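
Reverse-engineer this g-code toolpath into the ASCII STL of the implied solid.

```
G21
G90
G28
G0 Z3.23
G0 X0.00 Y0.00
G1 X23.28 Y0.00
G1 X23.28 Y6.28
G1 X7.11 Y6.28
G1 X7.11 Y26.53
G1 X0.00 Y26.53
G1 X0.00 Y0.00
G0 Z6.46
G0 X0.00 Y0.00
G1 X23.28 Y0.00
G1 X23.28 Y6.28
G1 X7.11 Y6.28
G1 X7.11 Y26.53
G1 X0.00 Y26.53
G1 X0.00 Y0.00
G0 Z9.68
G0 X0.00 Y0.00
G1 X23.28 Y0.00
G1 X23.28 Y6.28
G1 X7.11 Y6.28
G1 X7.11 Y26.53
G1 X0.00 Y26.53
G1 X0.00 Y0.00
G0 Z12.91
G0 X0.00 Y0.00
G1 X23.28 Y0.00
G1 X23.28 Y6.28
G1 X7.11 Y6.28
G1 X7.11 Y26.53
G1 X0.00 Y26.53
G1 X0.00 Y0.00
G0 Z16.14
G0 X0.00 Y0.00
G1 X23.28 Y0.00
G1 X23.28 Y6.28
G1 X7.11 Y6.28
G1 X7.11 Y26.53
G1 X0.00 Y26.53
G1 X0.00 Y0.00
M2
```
solid part
  facet normal 0.0000 0.0000 -1.0000
    outer loop
      vertex 23.28 6.28 0.00
      vertex 23.28 0.00 0.00
      vertex 0.00 0.00 0.00
    endloop
  endfacet
  facet normal 0.0000 0.0000 -1.0000
    outer loop
      vertex 7.11 6.28 0.00
      vertex 23.28 6.28 0.00
      vertex 0.00 0.00 0.00
    endloop
  endfacet
  facet normal 0.0000 0.0000 -1.0000
    outer loop
      vertex 7.11 26.53 0.00
      vertex 7.11 6.28 0.00
      vertex 0.00 0.00 0.00
    endloop
  endfacet
  facet normal 0.0000 0.0000 -1.0000
    outer loop
      vertex 0.00 26.53 0.00
      vertex 7.11 26.53 0.00
      vertex 0.00 0.00 0.00
    endloop
  endfacet
  facet normal 0.0000 0.0000 1.0000
    outer loop
      vertex 0.00 0.00 16.14
      vertex 23.28 0.00 16.14
      vertex 23.28 6.28 16.14
    endloop
  endfacet
  facet normal 0.0000 0.0000 1.0000
    outer loop
      vertex 0.00 0.00 16.14
      vertex 23.28 6.28 16.14
      vertex 7.11 6.28 16.14
    endloop
  endfacet
  facet normal 0.0000 0.0000 1.0000
    outer loop
      vertex 0.00 0.00 16.14
      vertex 7.11 6.28 16.14
      vertex 7.11 26.53 16.14
    endloop
  endfacet
  facet normal 0.0000 0.0000 1.0000
    outer loop
      vertex 0.00 0.00 16.14
      vertex 7.11 26.53 16.14
      vertex 0.00 26.53 16.14
    endloop
  endfacet
  facet normal 0.0000 -1.0000 0.0000
    outer loop
      vertex 0.00 0.00 0.00
      vertex 23.28 0.00 0.00
      vertex 23.28 0.00 16.14
    endloop
  endfacet
  facet normal 0.0000 -1.0000 0.0000
    outer loop
      vertex 0.00 0.00 0.00
      vertex 23.28 0.00 16.14
      vertex 0.00 0.00 16.14
    endloop
  endfacet
  facet normal 1.0000 0.0000 0.0000
    outer loop
      vertex 23.28 0.00 0.00
      vertex 23.28 6.28 0.00
      vertex 23.28 6.28 16.14
    endloop
  endfacet
  facet normal 1.0000 0.0000 0.0000
    outer loop
      vertex 23.28 0.00 0.00
      vertex 23.28 6.28 16.14
      vertex 23.28 0.00 16.14
    endloop
  endfacet
  facet normal 0.0000 1.0000 0.0000
    outer loop
      vertex 23.28 6.28 0.00
      vertex 7.11 6.28 0.00
      vertex 7.11 6.28 16.14
    endloop
  endfacet
  facet normal 0.0000 1.0000 0.0000
    outer loop
      vertex 23.28 6.28 0.00
      vertex 7.11 6.28 16.14
      vertex 23.28 6.28 16.14
    endloop
  endfacet
  facet normal 1.0000 0.0000 0.0000
    outer loop
      vertex 7.11 6.28 0.00
      vertex 7.11 26.53 0.00
      vertex 7.11 26.53 16.14
    endloop
  endfacet
  facet normal 1.0000 0.0000 0.0000
    outer loop
      vertex 7.11 6.28 0.00
      vertex 7.11 26.53 16.14
      vertex 7.11 6.28 16.14
    endloop
  endfacet
  facet normal 0.0000 1.0000 0.0000
    outer loop
      vertex 7.11 26.53 0.00
      vertex 0.00 26.53 0.00
      vertex 0.00 26.53 16.14
    endloop
  endfacet
  facet normal 0.0000 1.0000 0.0000
    outer loop
      vertex 7.11 26.53 0.00
      vertex 0.00 26.53 16.14
      vertex 7.11 26.53 16.14
    endloop
  endfacet
  facet normal -1.0000 0.0000 0.0000
    outer loop
      vertex 0.00 26.53 0.00
      vertex 0.00 0.00 0.00
      vertex 0.00 0.00 16.14
    endloop
  endfacet
  facet normal -1.0000 0.0000 0.0000
    outer loop
      vertex 0.00 26.53 0.00
      vertex 0.00 0.00 16.14
      vertex 0.00 26.53 16.14
    endloop
  endfacet
endsolid part

The G0 Z moves step by Δz≈3.23 mm. Every layer's G1 loop is the same polygon, so the solid is a straight extrusion of it from z=0 to z≈16.1. Closing with flat bottom and top caps and triangulating gives 20 facets — an L-shaped prism: outer 23.3 × 26.5 mm, arm thicknesses ≈ 6.28 mm (horizontal) and 7.11 mm (vertical), extruded 16.1 mm in z.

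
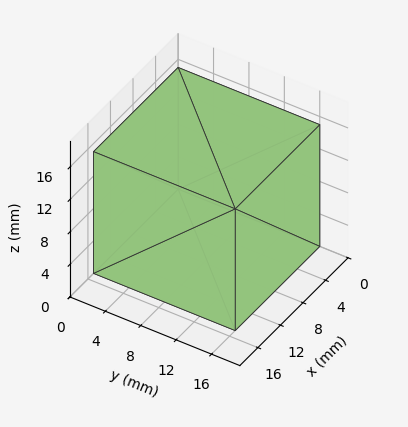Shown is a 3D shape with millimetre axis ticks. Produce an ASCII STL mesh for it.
Reading the render: the shape is a rectangular box, roughly 15 × 16 mm footprint and 15 mm tall (dimensions read to the nearest mm from the axis ticks). For the STL, each face is triangulated and given an outward normal.

solid part
  facet normal 0.0000 0.0000 -1.0000
    outer loop
      vertex 15.0 16.0 0.0
      vertex 15.0 0.0 0.0
      vertex 0.0 0.0 0.0
    endloop
  endfacet
  facet normal 0.0000 0.0000 -1.0000
    outer loop
      vertex 0.0 16.0 0.0
      vertex 15.0 16.0 0.0
      vertex 0.0 0.0 0.0
    endloop
  endfacet
  facet normal 0.0000 0.0000 1.0000
    outer loop
      vertex 0.0 0.0 15.0
      vertex 15.0 0.0 15.0
      vertex 15.0 16.0 15.0
    endloop
  endfacet
  facet normal 0.0000 0.0000 1.0000
    outer loop
      vertex 0.0 0.0 15.0
      vertex 15.0 16.0 15.0
      vertex 0.0 16.0 15.0
    endloop
  endfacet
  facet normal 0.0000 -1.0000 0.0000
    outer loop
      vertex 0.0 0.0 0.0
      vertex 15.0 0.0 0.0
      vertex 15.0 0.0 15.0
    endloop
  endfacet
  facet normal 0.0000 -1.0000 0.0000
    outer loop
      vertex 0.0 0.0 0.0
      vertex 15.0 0.0 15.0
      vertex 0.0 0.0 15.0
    endloop
  endfacet
  facet normal 0.0000 1.0000 0.0000
    outer loop
      vertex 15.0 16.0 15.0
      vertex 15.0 16.0 0.0
      vertex 0.0 16.0 0.0
    endloop
  endfacet
  facet normal 0.0000 1.0000 0.0000
    outer loop
      vertex 0.0 16.0 15.0
      vertex 15.0 16.0 15.0
      vertex 0.0 16.0 0.0
    endloop
  endfacet
  facet normal -1.0000 0.0000 0.0000
    outer loop
      vertex 0.0 16.0 15.0
      vertex 0.0 16.0 0.0
      vertex 0.0 0.0 0.0
    endloop
  endfacet
  facet normal -1.0000 0.0000 0.0000
    outer loop
      vertex 0.0 0.0 15.0
      vertex 0.0 16.0 15.0
      vertex 0.0 0.0 0.0
    endloop
  endfacet
  facet normal 1.0000 0.0000 0.0000
    outer loop
      vertex 15.0 0.0 0.0
      vertex 15.0 16.0 0.0
      vertex 15.0 16.0 15.0
    endloop
  endfacet
  facet normal 1.0000 0.0000 0.0000
    outer loop
      vertex 15.0 0.0 0.0
      vertex 15.0 16.0 15.0
      vertex 15.0 0.0 15.0
    endloop
  endfacet
endsolid part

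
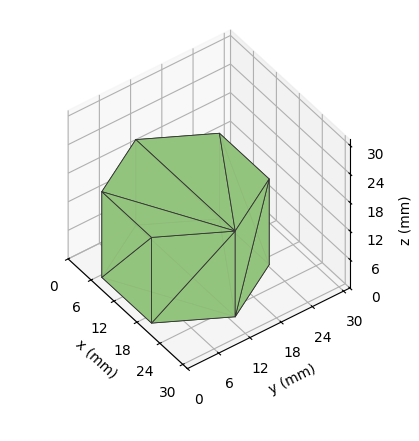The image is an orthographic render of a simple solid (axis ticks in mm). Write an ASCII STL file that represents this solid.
Reading the render: the shape is a regular 6-sided prism (a cylinder approximated with 6 flat sides), circumscribed radius ≈ 13 mm, height ≈ 18 mm (dimensions read to the nearest mm from the axis ticks). For the STL, each face is triangulated and given an outward normal.

solid part
  facet normal 0.0000 0.0000 -1.0000
    outer loop
      vertex 6.5 24.3 0.0
      vertex 19.5 24.3 0.0
      vertex 26.0 13.0 0.0
    endloop
  endfacet
  facet normal 0.0000 0.0000 -1.0000
    outer loop
      vertex 0.0 13.0 0.0
      vertex 6.5 24.3 0.0
      vertex 26.0 13.0 0.0
    endloop
  endfacet
  facet normal 0.0000 0.0000 -1.0000
    outer loop
      vertex 6.5 1.7 0.0
      vertex 0.0 13.0 0.0
      vertex 26.0 13.0 0.0
    endloop
  endfacet
  facet normal 0.0000 0.0000 -1.0000
    outer loop
      vertex 19.5 1.7 0.0
      vertex 6.5 1.7 0.0
      vertex 26.0 13.0 0.0
    endloop
  endfacet
  facet normal 0.0000 0.0000 1.0000
    outer loop
      vertex 26.0 13.0 18.0
      vertex 19.5 24.3 18.0
      vertex 6.5 24.3 18.0
    endloop
  endfacet
  facet normal 0.0000 0.0000 1.0000
    outer loop
      vertex 26.0 13.0 18.0
      vertex 6.5 24.3 18.0
      vertex 0.0 13.0 18.0
    endloop
  endfacet
  facet normal 0.0000 0.0000 1.0000
    outer loop
      vertex 26.0 13.0 18.0
      vertex 0.0 13.0 18.0
      vertex 6.5 1.7 18.0
    endloop
  endfacet
  facet normal 0.0000 0.0000 1.0000
    outer loop
      vertex 26.0 13.0 18.0
      vertex 6.5 1.7 18.0
      vertex 19.5 1.7 18.0
    endloop
  endfacet
  facet normal 0.8668 0.4986 0.0000
    outer loop
      vertex 26.0 13.0 0.0
      vertex 19.5 24.3 0.0
      vertex 19.5 24.3 18.0
    endloop
  endfacet
  facet normal 0.8668 0.4986 0.0000
    outer loop
      vertex 26.0 13.0 0.0
      vertex 19.5 24.3 18.0
      vertex 26.0 13.0 18.0
    endloop
  endfacet
  facet normal 0.0000 1.0000 0.0000
    outer loop
      vertex 19.5 24.3 0.0
      vertex 6.5 24.3 0.0
      vertex 6.5 24.3 18.0
    endloop
  endfacet
  facet normal 0.0000 1.0000 0.0000
    outer loop
      vertex 19.5 24.3 0.0
      vertex 6.5 24.3 18.0
      vertex 19.5 24.3 18.0
    endloop
  endfacet
  facet normal -0.8668 0.4986 0.0000
    outer loop
      vertex 6.5 24.3 0.0
      vertex 0.0 13.0 0.0
      vertex 0.0 13.0 18.0
    endloop
  endfacet
  facet normal -0.8668 0.4986 0.0000
    outer loop
      vertex 6.5 24.3 0.0
      vertex 0.0 13.0 18.0
      vertex 6.5 24.3 18.0
    endloop
  endfacet
  facet normal -0.8668 -0.4986 0.0000
    outer loop
      vertex 0.0 13.0 0.0
      vertex 6.5 1.7 0.0
      vertex 6.5 1.7 18.0
    endloop
  endfacet
  facet normal -0.8668 -0.4986 0.0000
    outer loop
      vertex 0.0 13.0 0.0
      vertex 6.5 1.7 18.0
      vertex 0.0 13.0 18.0
    endloop
  endfacet
  facet normal 0.0000 -1.0000 0.0000
    outer loop
      vertex 6.5 1.7 0.0
      vertex 19.5 1.7 0.0
      vertex 19.5 1.7 18.0
    endloop
  endfacet
  facet normal 0.0000 -1.0000 0.0000
    outer loop
      vertex 6.5 1.7 0.0
      vertex 19.5 1.7 18.0
      vertex 6.5 1.7 18.0
    endloop
  endfacet
  facet normal 0.8668 -0.4986 0.0000
    outer loop
      vertex 19.5 1.7 0.0
      vertex 26.0 13.0 0.0
      vertex 26.0 13.0 18.0
    endloop
  endfacet
  facet normal 0.8668 -0.4986 0.0000
    outer loop
      vertex 19.5 1.7 0.0
      vertex 26.0 13.0 18.0
      vertex 19.5 1.7 18.0
    endloop
  endfacet
endsolid part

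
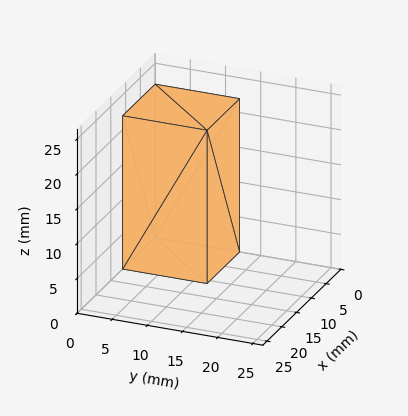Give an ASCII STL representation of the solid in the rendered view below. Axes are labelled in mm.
Reading the render: the shape is a rectangular box, roughly 11 × 12 mm footprint and 22 mm tall (dimensions read to the nearest mm from the axis ticks). For the STL, each face is triangulated and given an outward normal.

solid part
  facet normal 0.0000 0.0000 -1.0000
    outer loop
      vertex 11.00 12.00 0.00
      vertex 11.00 0.00 0.00
      vertex 0.00 0.00 0.00
    endloop
  endfacet
  facet normal 0.0000 0.0000 -1.0000
    outer loop
      vertex 0.00 12.00 0.00
      vertex 11.00 12.00 0.00
      vertex 0.00 0.00 0.00
    endloop
  endfacet
  facet normal 0.0000 0.0000 1.0000
    outer loop
      vertex 0.00 0.00 22.00
      vertex 11.00 0.00 22.00
      vertex 11.00 12.00 22.00
    endloop
  endfacet
  facet normal 0.0000 0.0000 1.0000
    outer loop
      vertex 0.00 0.00 22.00
      vertex 11.00 12.00 22.00
      vertex 0.00 12.00 22.00
    endloop
  endfacet
  facet normal 0.0000 -1.0000 0.0000
    outer loop
      vertex 0.00 0.00 0.00
      vertex 11.00 0.00 0.00
      vertex 11.00 0.00 22.00
    endloop
  endfacet
  facet normal 0.0000 -1.0000 0.0000
    outer loop
      vertex 0.00 0.00 0.00
      vertex 11.00 0.00 22.00
      vertex 0.00 0.00 22.00
    endloop
  endfacet
  facet normal 0.0000 1.0000 0.0000
    outer loop
      vertex 11.00 12.00 22.00
      vertex 11.00 12.00 0.00
      vertex 0.00 12.00 0.00
    endloop
  endfacet
  facet normal 0.0000 1.0000 0.0000
    outer loop
      vertex 0.00 12.00 22.00
      vertex 11.00 12.00 22.00
      vertex 0.00 12.00 0.00
    endloop
  endfacet
  facet normal -1.0000 0.0000 0.0000
    outer loop
      vertex 0.00 12.00 22.00
      vertex 0.00 12.00 0.00
      vertex 0.00 0.00 0.00
    endloop
  endfacet
  facet normal -1.0000 0.0000 0.0000
    outer loop
      vertex 0.00 0.00 22.00
      vertex 0.00 12.00 22.00
      vertex 0.00 0.00 0.00
    endloop
  endfacet
  facet normal 1.0000 0.0000 0.0000
    outer loop
      vertex 11.00 0.00 0.00
      vertex 11.00 12.00 0.00
      vertex 11.00 12.00 22.00
    endloop
  endfacet
  facet normal 1.0000 0.0000 0.0000
    outer loop
      vertex 11.00 0.00 0.00
      vertex 11.00 12.00 22.00
      vertex 11.00 0.00 22.00
    endloop
  endfacet
endsolid part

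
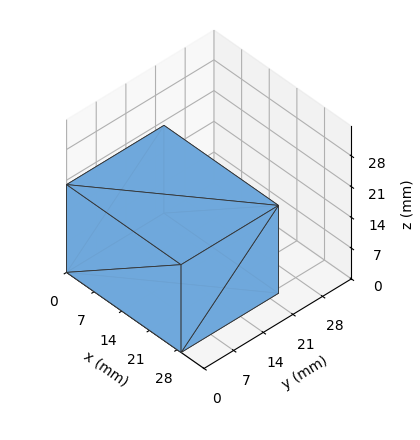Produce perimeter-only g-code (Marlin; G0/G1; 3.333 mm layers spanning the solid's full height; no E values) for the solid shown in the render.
Reading the render: the shape is a rectangular box, roughly 29 × 23 mm footprint and 20 mm tall (dimensions read to the nearest mm from the axis ticks). For the g-code, the solid's height is divided into equal slices at the stated Δz and each level perimeter traced with G1 moves after a G0 lift.

; perimeter-only toolpath
G21 ; units = mm
G90 ; absolute positioning
G28 ; home
; layer 1
G0 Z3.333
G0 X0.000 Y0.000
G1 X29.000 Y0.000
G1 X29.000 Y23.000
G1 X0.000 Y23.000
G1 X0.000 Y0.000
; layer 2
G0 Z6.667
G0 X0.000 Y0.000
G1 X29.000 Y0.000
G1 X29.000 Y23.000
G1 X0.000 Y23.000
G1 X0.000 Y0.000
; layer 3
G0 Z10.000
G0 X0.000 Y0.000
G1 X29.000 Y0.000
G1 X29.000 Y23.000
G1 X0.000 Y23.000
G1 X0.000 Y0.000
; layer 4
G0 Z13.333
G0 X0.000 Y0.000
G1 X29.000 Y0.000
G1 X29.000 Y23.000
G1 X0.000 Y23.000
G1 X0.000 Y0.000
; layer 5
G0 Z16.667
G0 X0.000 Y0.000
G1 X29.000 Y0.000
G1 X29.000 Y23.000
G1 X0.000 Y23.000
G1 X0.000 Y0.000
; layer 6
G0 Z20.000
G0 X0.000 Y0.000
G1 X29.000 Y0.000
G1 X29.000 Y23.000
G1 X0.000 Y23.000
G1 X0.000 Y0.000
M2 ; end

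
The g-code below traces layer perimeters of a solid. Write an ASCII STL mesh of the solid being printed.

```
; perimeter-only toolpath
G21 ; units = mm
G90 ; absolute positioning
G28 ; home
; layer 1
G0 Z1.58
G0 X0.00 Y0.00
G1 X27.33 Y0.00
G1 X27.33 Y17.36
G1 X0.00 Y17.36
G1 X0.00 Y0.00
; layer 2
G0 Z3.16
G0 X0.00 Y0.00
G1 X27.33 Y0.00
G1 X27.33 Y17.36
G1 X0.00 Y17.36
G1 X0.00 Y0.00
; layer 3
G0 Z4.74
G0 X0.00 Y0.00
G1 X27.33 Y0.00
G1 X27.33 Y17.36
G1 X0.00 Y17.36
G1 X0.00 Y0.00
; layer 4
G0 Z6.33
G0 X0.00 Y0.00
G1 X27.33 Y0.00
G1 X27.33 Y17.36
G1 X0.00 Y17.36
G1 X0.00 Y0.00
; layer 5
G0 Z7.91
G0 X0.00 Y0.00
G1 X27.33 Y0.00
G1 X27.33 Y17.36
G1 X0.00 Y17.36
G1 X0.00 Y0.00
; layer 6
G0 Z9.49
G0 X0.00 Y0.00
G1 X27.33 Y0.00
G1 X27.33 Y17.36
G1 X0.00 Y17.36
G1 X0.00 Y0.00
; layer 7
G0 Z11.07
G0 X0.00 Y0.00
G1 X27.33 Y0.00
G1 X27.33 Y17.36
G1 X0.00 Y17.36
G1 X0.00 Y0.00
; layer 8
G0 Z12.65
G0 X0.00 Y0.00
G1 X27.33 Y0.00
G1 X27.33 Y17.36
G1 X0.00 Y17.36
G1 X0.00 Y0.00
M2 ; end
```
solid part
  facet normal 0.0000 0.0000 -1.0000
    outer loop
      vertex 27.33 17.36 0.00
      vertex 27.33 0.00 0.00
      vertex 0.00 0.00 0.00
    endloop
  endfacet
  facet normal 0.0000 0.0000 -1.0000
    outer loop
      vertex 0.00 17.36 0.00
      vertex 27.33 17.36 0.00
      vertex 0.00 0.00 0.00
    endloop
  endfacet
  facet normal 0.0000 0.0000 1.0000
    outer loop
      vertex 0.00 0.00 12.65
      vertex 27.33 0.00 12.65
      vertex 27.33 17.36 12.65
    endloop
  endfacet
  facet normal 0.0000 0.0000 1.0000
    outer loop
      vertex 0.00 0.00 12.65
      vertex 27.33 17.36 12.65
      vertex 0.00 17.36 12.65
    endloop
  endfacet
  facet normal 0.0000 -1.0000 0.0000
    outer loop
      vertex 0.00 0.00 0.00
      vertex 27.33 0.00 0.00
      vertex 27.33 0.00 12.65
    endloop
  endfacet
  facet normal 0.0000 -1.0000 0.0000
    outer loop
      vertex 0.00 0.00 0.00
      vertex 27.33 0.00 12.65
      vertex 0.00 0.00 12.65
    endloop
  endfacet
  facet normal 0.0000 1.0000 0.0000
    outer loop
      vertex 27.33 17.36 12.65
      vertex 27.33 17.36 0.00
      vertex 0.00 17.36 0.00
    endloop
  endfacet
  facet normal 0.0000 1.0000 0.0000
    outer loop
      vertex 0.00 17.36 12.65
      vertex 27.33 17.36 12.65
      vertex 0.00 17.36 0.00
    endloop
  endfacet
  facet normal -1.0000 0.0000 0.0000
    outer loop
      vertex 0.00 17.36 12.65
      vertex 0.00 17.36 0.00
      vertex 0.00 0.00 0.00
    endloop
  endfacet
  facet normal -1.0000 0.0000 0.0000
    outer loop
      vertex 0.00 0.00 12.65
      vertex 0.00 17.36 12.65
      vertex 0.00 0.00 0.00
    endloop
  endfacet
  facet normal 1.0000 0.0000 0.0000
    outer loop
      vertex 27.33 0.00 0.00
      vertex 27.33 17.36 0.00
      vertex 27.33 17.36 12.65
    endloop
  endfacet
  facet normal 1.0000 0.0000 0.0000
    outer loop
      vertex 27.33 0.00 0.00
      vertex 27.33 17.36 12.65
      vertex 27.33 0.00 12.65
    endloop
  endfacet
endsolid part

The G0 Z moves step by Δz≈1.58 mm. Every layer's G1 loop is the same polygon, so the solid is a straight extrusion of it from z=0 to z≈12.7. Closing with flat bottom and top caps and triangulating gives 12 facets — a rectangular box, roughly 27.3 × 17.4 mm footprint and 12.7 mm tall.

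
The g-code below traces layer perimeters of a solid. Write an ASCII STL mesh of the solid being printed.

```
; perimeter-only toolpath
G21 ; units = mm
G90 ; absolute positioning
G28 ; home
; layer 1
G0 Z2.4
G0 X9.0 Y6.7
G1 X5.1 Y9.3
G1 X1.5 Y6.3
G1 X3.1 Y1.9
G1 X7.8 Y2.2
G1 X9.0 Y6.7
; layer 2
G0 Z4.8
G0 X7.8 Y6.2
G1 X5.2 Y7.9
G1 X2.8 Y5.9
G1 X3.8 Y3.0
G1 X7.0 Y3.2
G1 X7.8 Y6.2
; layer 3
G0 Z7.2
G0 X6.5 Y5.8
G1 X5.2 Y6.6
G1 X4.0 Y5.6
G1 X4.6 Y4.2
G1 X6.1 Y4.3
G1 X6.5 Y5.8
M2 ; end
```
solid part
  facet normal 0.0000 0.0000 -1.0000
    outer loop
      vertex 0.2 6.6 0.0
      vertex 5.0 10.6 0.0
      vertex 10.2 7.2 0.0
    endloop
  endfacet
  facet normal 0.0000 0.0000 -1.0000
    outer loop
      vertex 2.4 0.8 0.0
      vertex 0.2 6.6 0.0
      vertex 10.2 7.2 0.0
    endloop
  endfacet
  facet normal 0.0000 0.0000 -1.0000
    outer loop
      vertex 8.7 1.2 0.0
      vertex 2.4 0.8 0.0
      vertex 10.2 7.2 0.0
    endloop
  endfacet
  facet normal 0.5000 0.7647 0.4065
    outer loop
      vertex 10.2 7.2 0.0
      vertex 5.0 10.6 0.0
      vertex 5.3 5.3 9.6
    endloop
  endfacet
  facet normal -0.5851 0.7021 0.4059
    outer loop
      vertex 5.0 10.6 0.0
      vertex 0.2 6.6 0.0
      vertex 5.3 5.3 9.6
    endloop
  endfacet
  facet normal -0.8531 -0.3236 0.4094
    outer loop
      vertex 0.2 6.6 0.0
      vertex 2.4 0.8 0.0
      vertex 5.3 5.3 9.6
    endloop
  endfacet
  facet normal 0.0578 -0.9105 0.4094
    outer loop
      vertex 2.4 0.8 0.0
      vertex 8.7 1.2 0.0
      vertex 5.3 5.3 9.6
    endloop
  endfacet
  facet normal 0.8856 -0.2214 0.4082
    outer loop
      vertex 8.7 1.2 0.0
      vertex 10.2 7.2 0.0
      vertex 5.3 5.3 9.6
    endloop
  endfacet
endsolid part

The G0 Z moves step by Δz≈2.4 mm. The G1 loops shrink linearly with z, so the solid tapers from its base footprint up to z≈9.6. Closing with a flat bottom cap and the tapered top and triangulating gives 8 facets — a regular 5-sided pyramid, base circumscribed radius ≈ 5.3 mm, apex at z ≈ 9.6 mm.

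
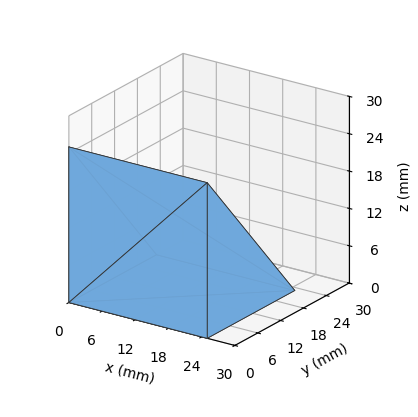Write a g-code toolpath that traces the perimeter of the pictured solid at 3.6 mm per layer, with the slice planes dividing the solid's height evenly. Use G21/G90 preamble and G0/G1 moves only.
Reading the render: the shape is a wedge (ramp): 25 × 23 mm base, rising to 25 mm along the y=0 edge and sloping linearly to z=0 at y=23 (dimensions read to the nearest mm from the axis ticks). For the g-code, the solid's height is divided into equal slices at the stated Δz and each level perimeter traced with G1 moves after a G0 lift.

; perimeter-only toolpath
G21 ; units = mm
G90 ; absolute positioning
G28 ; home
; layer 1
G0 Z3.6
G0 X0.0 Y0.0
G1 X25.0 Y0.0
G1 X25.0 Y19.7
G1 X0.0 Y19.7
G1 X0.0 Y0.0
; layer 2
G0 Z7.1
G0 X0.0 Y0.0
G1 X25.0 Y0.0
G1 X25.0 Y16.4
G1 X0.0 Y16.4
G1 X0.0 Y0.0
; layer 3
G0 Z10.7
G0 X0.0 Y0.0
G1 X25.0 Y0.0
G1 X25.0 Y13.1
G1 X0.0 Y13.1
G1 X0.0 Y0.0
; layer 4
G0 Z14.3
G0 X0.0 Y0.0
G1 X25.0 Y0.0
G1 X25.0 Y9.9
G1 X0.0 Y9.9
G1 X0.0 Y0.0
; layer 5
G0 Z17.9
G0 X0.0 Y0.0
G1 X25.0 Y0.0
G1 X25.0 Y6.6
G1 X0.0 Y6.6
G1 X0.0 Y0.0
; layer 6
G0 Z21.4
G0 X0.0 Y0.0
G1 X25.0 Y0.0
G1 X25.0 Y3.3
G1 X0.0 Y3.3
G1 X0.0 Y0.0
M2 ; end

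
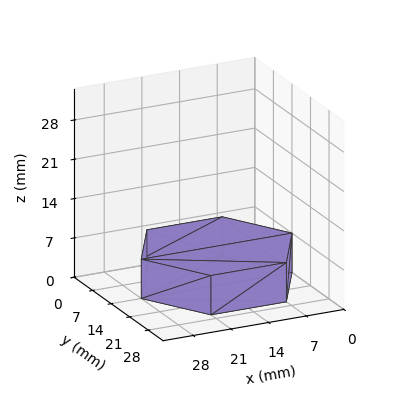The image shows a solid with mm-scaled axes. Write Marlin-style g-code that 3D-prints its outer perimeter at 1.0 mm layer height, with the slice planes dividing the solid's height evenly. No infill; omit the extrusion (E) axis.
Reading the render: the shape is a regular 6-sided prism (a cylinder approximated with 6 flat sides), circumscribed radius ≈ 14 mm, height ≈ 7 mm (dimensions read to the nearest mm from the axis ticks). For the g-code, the solid's height is divided into equal slices at the stated Δz and each level perimeter traced with G1 moves after a G0 lift.

; perimeter-only toolpath
G21 ; units = mm
G90 ; absolute positioning
G28 ; home
; layer 1
G0 Z1.0
G0 X28.0 Y14.0
G1 X21.0 Y26.1
G1 X7.0 Y26.1
G1 X0.0 Y14.0
G1 X7.0 Y1.9
G1 X21.0 Y1.9
G1 X28.0 Y14.0
; layer 2
G0 Z2.0
G0 X28.0 Y14.0
G1 X21.0 Y26.1
G1 X7.0 Y26.1
G1 X0.0 Y14.0
G1 X7.0 Y1.9
G1 X21.0 Y1.9
G1 X28.0 Y14.0
; layer 3
G0 Z3.0
G0 X28.0 Y14.0
G1 X21.0 Y26.1
G1 X7.0 Y26.1
G1 X0.0 Y14.0
G1 X7.0 Y1.9
G1 X21.0 Y1.9
G1 X28.0 Y14.0
; layer 4
G0 Z4.0
G0 X28.0 Y14.0
G1 X21.0 Y26.1
G1 X7.0 Y26.1
G1 X0.0 Y14.0
G1 X7.0 Y1.9
G1 X21.0 Y1.9
G1 X28.0 Y14.0
; layer 5
G0 Z5.0
G0 X28.0 Y14.0
G1 X21.0 Y26.1
G1 X7.0 Y26.1
G1 X0.0 Y14.0
G1 X7.0 Y1.9
G1 X21.0 Y1.9
G1 X28.0 Y14.0
; layer 6
G0 Z6.0
G0 X28.0 Y14.0
G1 X21.0 Y26.1
G1 X7.0 Y26.1
G1 X0.0 Y14.0
G1 X7.0 Y1.9
G1 X21.0 Y1.9
G1 X28.0 Y14.0
; layer 7
G0 Z7.0
G0 X28.0 Y14.0
G1 X21.0 Y26.1
G1 X7.0 Y26.1
G1 X0.0 Y14.0
G1 X7.0 Y1.9
G1 X21.0 Y1.9
G1 X28.0 Y14.0
M2 ; end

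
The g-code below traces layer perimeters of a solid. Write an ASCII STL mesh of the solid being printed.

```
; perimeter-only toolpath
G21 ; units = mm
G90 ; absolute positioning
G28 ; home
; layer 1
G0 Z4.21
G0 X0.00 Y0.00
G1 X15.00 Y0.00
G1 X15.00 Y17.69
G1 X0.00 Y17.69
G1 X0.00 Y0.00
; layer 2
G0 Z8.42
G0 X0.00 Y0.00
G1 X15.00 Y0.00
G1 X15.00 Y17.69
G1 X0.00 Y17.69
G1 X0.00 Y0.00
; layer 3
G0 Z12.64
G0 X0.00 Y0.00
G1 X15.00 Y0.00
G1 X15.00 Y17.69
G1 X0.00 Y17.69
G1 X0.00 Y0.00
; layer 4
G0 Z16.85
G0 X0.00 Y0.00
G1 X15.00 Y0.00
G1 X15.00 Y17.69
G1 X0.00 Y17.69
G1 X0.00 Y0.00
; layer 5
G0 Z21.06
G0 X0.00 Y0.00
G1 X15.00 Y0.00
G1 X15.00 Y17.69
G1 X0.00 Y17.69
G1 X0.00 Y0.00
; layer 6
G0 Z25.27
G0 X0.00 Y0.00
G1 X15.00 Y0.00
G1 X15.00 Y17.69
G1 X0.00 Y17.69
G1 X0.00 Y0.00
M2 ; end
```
solid part
  facet normal 0.0000 0.0000 -1.0000
    outer loop
      vertex 15.00 17.69 0.00
      vertex 15.00 0.00 0.00
      vertex 0.00 0.00 0.00
    endloop
  endfacet
  facet normal 0.0000 0.0000 -1.0000
    outer loop
      vertex 0.00 17.69 0.00
      vertex 15.00 17.69 0.00
      vertex 0.00 0.00 0.00
    endloop
  endfacet
  facet normal 0.0000 0.0000 1.0000
    outer loop
      vertex 0.00 0.00 25.27
      vertex 15.00 0.00 25.27
      vertex 15.00 17.69 25.27
    endloop
  endfacet
  facet normal 0.0000 0.0000 1.0000
    outer loop
      vertex 0.00 0.00 25.27
      vertex 15.00 17.69 25.27
      vertex 0.00 17.69 25.27
    endloop
  endfacet
  facet normal 0.0000 -1.0000 0.0000
    outer loop
      vertex 0.00 0.00 0.00
      vertex 15.00 0.00 0.00
      vertex 15.00 0.00 25.27
    endloop
  endfacet
  facet normal 0.0000 -1.0000 0.0000
    outer loop
      vertex 0.00 0.00 0.00
      vertex 15.00 0.00 25.27
      vertex 0.00 0.00 25.27
    endloop
  endfacet
  facet normal 0.0000 1.0000 0.0000
    outer loop
      vertex 15.00 17.69 25.27
      vertex 15.00 17.69 0.00
      vertex 0.00 17.69 0.00
    endloop
  endfacet
  facet normal 0.0000 1.0000 0.0000
    outer loop
      vertex 0.00 17.69 25.27
      vertex 15.00 17.69 25.27
      vertex 0.00 17.69 0.00
    endloop
  endfacet
  facet normal -1.0000 0.0000 0.0000
    outer loop
      vertex 0.00 17.69 25.27
      vertex 0.00 17.69 0.00
      vertex 0.00 0.00 0.00
    endloop
  endfacet
  facet normal -1.0000 0.0000 0.0000
    outer loop
      vertex 0.00 0.00 25.27
      vertex 0.00 17.69 25.27
      vertex 0.00 0.00 0.00
    endloop
  endfacet
  facet normal 1.0000 0.0000 0.0000
    outer loop
      vertex 15.00 0.00 0.00
      vertex 15.00 17.69 0.00
      vertex 15.00 17.69 25.27
    endloop
  endfacet
  facet normal 1.0000 0.0000 0.0000
    outer loop
      vertex 15.00 0.00 0.00
      vertex 15.00 17.69 25.27
      vertex 15.00 0.00 25.27
    endloop
  endfacet
endsolid part

The G0 Z moves step by Δz≈4.21 mm. Every layer's G1 loop is the same polygon, so the solid is a straight extrusion of it from z=0 to z≈25.3. Closing with flat bottom and top caps and triangulating gives 12 facets — a rectangular box, roughly 15 × 17.7 mm footprint and 25.3 mm tall.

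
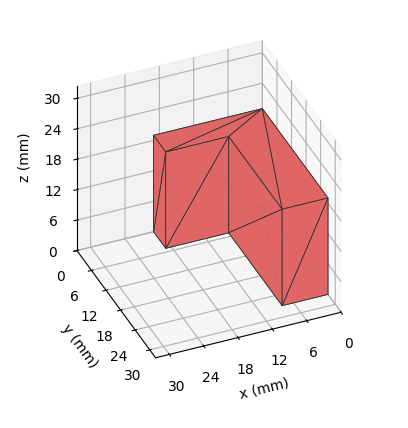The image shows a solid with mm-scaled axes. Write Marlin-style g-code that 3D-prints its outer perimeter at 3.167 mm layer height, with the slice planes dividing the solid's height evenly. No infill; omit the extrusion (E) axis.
Reading the render: the shape is an L-shaped prism: outer 19 × 27 mm, arm thicknesses ≈ 5 mm (horizontal) and 8 mm (vertical), extruded 19 mm in z (dimensions read to the nearest mm from the axis ticks). For the g-code, the solid's height is divided into equal slices at the stated Δz and each level perimeter traced with G1 moves after a G0 lift.

; perimeter-only toolpath
G21 ; units = mm
G90 ; absolute positioning
G28 ; home
; layer 1
G0 Z3.167
G0 X0.000 Y0.000
G1 X19.000 Y0.000
G1 X19.000 Y5.000
G1 X8.000 Y5.000
G1 X8.000 Y27.000
G1 X0.000 Y27.000
G1 X0.000 Y0.000
; layer 2
G0 Z6.333
G0 X0.000 Y0.000
G1 X19.000 Y0.000
G1 X19.000 Y5.000
G1 X8.000 Y5.000
G1 X8.000 Y27.000
G1 X0.000 Y27.000
G1 X0.000 Y0.000
; layer 3
G0 Z9.500
G0 X0.000 Y0.000
G1 X19.000 Y0.000
G1 X19.000 Y5.000
G1 X8.000 Y5.000
G1 X8.000 Y27.000
G1 X0.000 Y27.000
G1 X0.000 Y0.000
; layer 4
G0 Z12.667
G0 X0.000 Y0.000
G1 X19.000 Y0.000
G1 X19.000 Y5.000
G1 X8.000 Y5.000
G1 X8.000 Y27.000
G1 X0.000 Y27.000
G1 X0.000 Y0.000
; layer 5
G0 Z15.833
G0 X0.000 Y0.000
G1 X19.000 Y0.000
G1 X19.000 Y5.000
G1 X8.000 Y5.000
G1 X8.000 Y27.000
G1 X0.000 Y27.000
G1 X0.000 Y0.000
; layer 6
G0 Z19.000
G0 X0.000 Y0.000
G1 X19.000 Y0.000
G1 X19.000 Y5.000
G1 X8.000 Y5.000
G1 X8.000 Y27.000
G1 X0.000 Y27.000
G1 X0.000 Y0.000
M2 ; end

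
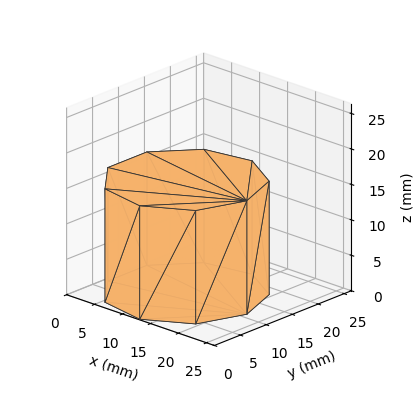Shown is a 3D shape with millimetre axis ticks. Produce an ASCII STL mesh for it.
Reading the render: the shape is a regular 9-sided prism (a cylinder approximated with 9 flat sides), circumscribed radius ≈ 11 mm, height ≈ 16 mm (dimensions read to the nearest mm from the axis ticks). For the STL, each face is triangulated and given an outward normal.

solid part
  facet normal 0.0000 0.0000 -1.0000
    outer loop
      vertex 12.91 21.83 0.00
      vertex 19.43 18.07 0.00
      vertex 22.00 11.00 0.00
    endloop
  endfacet
  facet normal 0.0000 0.0000 -1.0000
    outer loop
      vertex 5.50 20.53 0.00
      vertex 12.91 21.83 0.00
      vertex 22.00 11.00 0.00
    endloop
  endfacet
  facet normal 0.0000 0.0000 -1.0000
    outer loop
      vertex 0.66 14.76 0.00
      vertex 5.50 20.53 0.00
      vertex 22.00 11.00 0.00
    endloop
  endfacet
  facet normal 0.0000 0.0000 -1.0000
    outer loop
      vertex 0.66 7.24 0.00
      vertex 0.66 14.76 0.00
      vertex 22.00 11.00 0.00
    endloop
  endfacet
  facet normal 0.0000 0.0000 -1.0000
    outer loop
      vertex 5.50 1.47 0.00
      vertex 0.66 7.24 0.00
      vertex 22.00 11.00 0.00
    endloop
  endfacet
  facet normal 0.0000 0.0000 -1.0000
    outer loop
      vertex 12.91 0.17 0.00
      vertex 5.50 1.47 0.00
      vertex 22.00 11.00 0.00
    endloop
  endfacet
  facet normal 0.0000 0.0000 -1.0000
    outer loop
      vertex 19.43 3.93 0.00
      vertex 12.91 0.17 0.00
      vertex 22.00 11.00 0.00
    endloop
  endfacet
  facet normal 0.0000 0.0000 1.0000
    outer loop
      vertex 22.00 11.00 16.00
      vertex 19.43 18.07 16.00
      vertex 12.91 21.83 16.00
    endloop
  endfacet
  facet normal 0.0000 0.0000 1.0000
    outer loop
      vertex 22.00 11.00 16.00
      vertex 12.91 21.83 16.00
      vertex 5.50 20.53 16.00
    endloop
  endfacet
  facet normal 0.0000 0.0000 1.0000
    outer loop
      vertex 22.00 11.00 16.00
      vertex 5.50 20.53 16.00
      vertex 0.66 14.76 16.00
    endloop
  endfacet
  facet normal 0.0000 0.0000 1.0000
    outer loop
      vertex 22.00 11.00 16.00
      vertex 0.66 14.76 16.00
      vertex 0.66 7.24 16.00
    endloop
  endfacet
  facet normal 0.0000 0.0000 1.0000
    outer loop
      vertex 22.00 11.00 16.00
      vertex 0.66 7.24 16.00
      vertex 5.50 1.47 16.00
    endloop
  endfacet
  facet normal 0.0000 0.0000 1.0000
    outer loop
      vertex 22.00 11.00 16.00
      vertex 5.50 1.47 16.00
      vertex 12.91 0.17 16.00
    endloop
  endfacet
  facet normal 0.0000 0.0000 1.0000
    outer loop
      vertex 22.00 11.00 16.00
      vertex 12.91 0.17 16.00
      vertex 19.43 3.93 16.00
    endloop
  endfacet
  facet normal 0.9398 0.3416 0.0000
    outer loop
      vertex 22.00 11.00 0.00
      vertex 19.43 18.07 0.00
      vertex 19.43 18.07 16.00
    endloop
  endfacet
  facet normal 0.9398 0.3416 0.0000
    outer loop
      vertex 22.00 11.00 0.00
      vertex 19.43 18.07 16.00
      vertex 22.00 11.00 16.00
    endloop
  endfacet
  facet normal 0.4996 0.8663 0.0000
    outer loop
      vertex 19.43 18.07 0.00
      vertex 12.91 21.83 0.00
      vertex 12.91 21.83 16.00
    endloop
  endfacet
  facet normal 0.4996 0.8663 0.0000
    outer loop
      vertex 19.43 18.07 0.00
      vertex 12.91 21.83 16.00
      vertex 19.43 18.07 16.00
    endloop
  endfacet
  facet normal -0.1728 0.9850 0.0000
    outer loop
      vertex 12.91 21.83 0.00
      vertex 5.50 20.53 0.00
      vertex 5.50 20.53 16.00
    endloop
  endfacet
  facet normal -0.1728 0.9850 0.0000
    outer loop
      vertex 12.91 21.83 0.00
      vertex 5.50 20.53 16.00
      vertex 12.91 21.83 16.00
    endloop
  endfacet
  facet normal -0.7661 0.6427 0.0000
    outer loop
      vertex 5.50 20.53 0.00
      vertex 0.66 14.76 0.00
      vertex 0.66 14.76 16.00
    endloop
  endfacet
  facet normal -0.7661 0.6427 0.0000
    outer loop
      vertex 5.50 20.53 0.00
      vertex 0.66 14.76 16.00
      vertex 5.50 20.53 16.00
    endloop
  endfacet
  facet normal -1.0000 0.0000 0.0000
    outer loop
      vertex 0.66 14.76 0.00
      vertex 0.66 7.24 0.00
      vertex 0.66 7.24 16.00
    endloop
  endfacet
  facet normal -1.0000 0.0000 0.0000
    outer loop
      vertex 0.66 14.76 0.00
      vertex 0.66 7.24 16.00
      vertex 0.66 14.76 16.00
    endloop
  endfacet
  facet normal -0.7661 -0.6427 0.0000
    outer loop
      vertex 0.66 7.24 0.00
      vertex 5.50 1.47 0.00
      vertex 5.50 1.47 16.00
    endloop
  endfacet
  facet normal -0.7661 -0.6427 0.0000
    outer loop
      vertex 0.66 7.24 0.00
      vertex 5.50 1.47 16.00
      vertex 0.66 7.24 16.00
    endloop
  endfacet
  facet normal -0.1728 -0.9850 0.0000
    outer loop
      vertex 5.50 1.47 0.00
      vertex 12.91 0.17 0.00
      vertex 12.91 0.17 16.00
    endloop
  endfacet
  facet normal -0.1728 -0.9850 0.0000
    outer loop
      vertex 5.50 1.47 0.00
      vertex 12.91 0.17 16.00
      vertex 5.50 1.47 16.00
    endloop
  endfacet
  facet normal 0.4996 -0.8663 0.0000
    outer loop
      vertex 12.91 0.17 0.00
      vertex 19.43 3.93 0.00
      vertex 19.43 3.93 16.00
    endloop
  endfacet
  facet normal 0.4996 -0.8663 0.0000
    outer loop
      vertex 12.91 0.17 0.00
      vertex 19.43 3.93 16.00
      vertex 12.91 0.17 16.00
    endloop
  endfacet
  facet normal 0.9398 -0.3416 0.0000
    outer loop
      vertex 19.43 3.93 0.00
      vertex 22.00 11.00 0.00
      vertex 22.00 11.00 16.00
    endloop
  endfacet
  facet normal 0.9398 -0.3416 0.0000
    outer loop
      vertex 19.43 3.93 0.00
      vertex 22.00 11.00 16.00
      vertex 19.43 3.93 16.00
    endloop
  endfacet
endsolid part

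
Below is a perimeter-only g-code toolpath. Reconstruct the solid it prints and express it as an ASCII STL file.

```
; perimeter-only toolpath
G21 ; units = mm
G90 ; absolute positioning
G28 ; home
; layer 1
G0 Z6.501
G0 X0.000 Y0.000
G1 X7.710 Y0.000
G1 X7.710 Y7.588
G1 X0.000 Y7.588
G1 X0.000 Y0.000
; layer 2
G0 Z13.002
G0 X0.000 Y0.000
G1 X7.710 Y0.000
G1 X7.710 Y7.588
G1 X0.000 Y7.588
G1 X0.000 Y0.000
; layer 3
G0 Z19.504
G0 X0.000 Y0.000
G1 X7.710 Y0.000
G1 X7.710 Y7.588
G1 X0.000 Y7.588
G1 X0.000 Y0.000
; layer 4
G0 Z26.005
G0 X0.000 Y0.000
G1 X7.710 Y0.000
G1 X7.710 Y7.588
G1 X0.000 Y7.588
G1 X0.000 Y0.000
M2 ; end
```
solid part
  facet normal 0.0000 0.0000 -1.0000
    outer loop
      vertex 7.710 7.588 0.000
      vertex 7.710 0.000 0.000
      vertex 0.000 0.000 0.000
    endloop
  endfacet
  facet normal 0.0000 0.0000 -1.0000
    outer loop
      vertex 0.000 7.588 0.000
      vertex 7.710 7.588 0.000
      vertex 0.000 0.000 0.000
    endloop
  endfacet
  facet normal 0.0000 0.0000 1.0000
    outer loop
      vertex 0.000 0.000 26.005
      vertex 7.710 0.000 26.005
      vertex 7.710 7.588 26.005
    endloop
  endfacet
  facet normal 0.0000 0.0000 1.0000
    outer loop
      vertex 0.000 0.000 26.005
      vertex 7.710 7.588 26.005
      vertex 0.000 7.588 26.005
    endloop
  endfacet
  facet normal 0.0000 -1.0000 0.0000
    outer loop
      vertex 0.000 0.000 0.000
      vertex 7.710 0.000 0.000
      vertex 7.710 0.000 26.005
    endloop
  endfacet
  facet normal 0.0000 -1.0000 0.0000
    outer loop
      vertex 0.000 0.000 0.000
      vertex 7.710 0.000 26.005
      vertex 0.000 0.000 26.005
    endloop
  endfacet
  facet normal 0.0000 1.0000 0.0000
    outer loop
      vertex 7.710 7.588 26.005
      vertex 7.710 7.588 0.000
      vertex 0.000 7.588 0.000
    endloop
  endfacet
  facet normal 0.0000 1.0000 0.0000
    outer loop
      vertex 0.000 7.588 26.005
      vertex 7.710 7.588 26.005
      vertex 0.000 7.588 0.000
    endloop
  endfacet
  facet normal -1.0000 0.0000 0.0000
    outer loop
      vertex 0.000 7.588 26.005
      vertex 0.000 7.588 0.000
      vertex 0.000 0.000 0.000
    endloop
  endfacet
  facet normal -1.0000 0.0000 0.0000
    outer loop
      vertex 0.000 0.000 26.005
      vertex 0.000 7.588 26.005
      vertex 0.000 0.000 0.000
    endloop
  endfacet
  facet normal 1.0000 0.0000 0.0000
    outer loop
      vertex 7.710 0.000 0.000
      vertex 7.710 7.588 0.000
      vertex 7.710 7.588 26.005
    endloop
  endfacet
  facet normal 1.0000 0.0000 0.0000
    outer loop
      vertex 7.710 0.000 0.000
      vertex 7.710 7.588 26.005
      vertex 7.710 0.000 26.005
    endloop
  endfacet
endsolid part

The G0 Z moves step by Δz≈6.501 mm. Every layer's G1 loop is the same polygon, so the solid is a straight extrusion of it from z=0 to z≈26. Closing with flat bottom and top caps and triangulating gives 12 facets — a rectangular box, roughly 7.71 × 7.59 mm footprint and 26 mm tall.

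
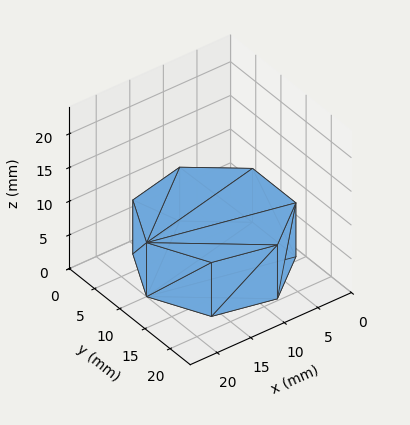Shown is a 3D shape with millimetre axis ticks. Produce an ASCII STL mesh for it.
Reading the render: the shape is a regular 7-sided prism (a cylinder approximated with 7 flat sides), circumscribed radius ≈ 10 mm, height ≈ 8 mm (dimensions read to the nearest mm from the axis ticks). For the STL, each face is triangulated and given an outward normal.

solid part
  facet normal 0.0000 0.0000 -1.0000
    outer loop
      vertex 7.8 19.7 0.0
      vertex 16.2 17.8 0.0
      vertex 20.0 10.0 0.0
    endloop
  endfacet
  facet normal 0.0000 0.0000 -1.0000
    outer loop
      vertex 1.0 14.3 0.0
      vertex 7.8 19.7 0.0
      vertex 20.0 10.0 0.0
    endloop
  endfacet
  facet normal 0.0000 0.0000 -1.0000
    outer loop
      vertex 1.0 5.7 0.0
      vertex 1.0 14.3 0.0
      vertex 20.0 10.0 0.0
    endloop
  endfacet
  facet normal 0.0000 0.0000 -1.0000
    outer loop
      vertex 7.8 0.3 0.0
      vertex 1.0 5.7 0.0
      vertex 20.0 10.0 0.0
    endloop
  endfacet
  facet normal 0.0000 0.0000 -1.0000
    outer loop
      vertex 16.2 2.2 0.0
      vertex 7.8 0.3 0.0
      vertex 20.0 10.0 0.0
    endloop
  endfacet
  facet normal 0.0000 0.0000 1.0000
    outer loop
      vertex 20.0 10.0 8.0
      vertex 16.2 17.8 8.0
      vertex 7.8 19.7 8.0
    endloop
  endfacet
  facet normal 0.0000 0.0000 1.0000
    outer loop
      vertex 20.0 10.0 8.0
      vertex 7.8 19.7 8.0
      vertex 1.0 14.3 8.0
    endloop
  endfacet
  facet normal 0.0000 0.0000 1.0000
    outer loop
      vertex 20.0 10.0 8.0
      vertex 1.0 14.3 8.0
      vertex 1.0 5.7 8.0
    endloop
  endfacet
  facet normal 0.0000 0.0000 1.0000
    outer loop
      vertex 20.0 10.0 8.0
      vertex 1.0 5.7 8.0
      vertex 7.8 0.3 8.0
    endloop
  endfacet
  facet normal 0.0000 0.0000 1.0000
    outer loop
      vertex 20.0 10.0 8.0
      vertex 7.8 0.3 8.0
      vertex 16.2 2.2 8.0
    endloop
  endfacet
  facet normal 0.8990 0.4380 0.0000
    outer loop
      vertex 20.0 10.0 0.0
      vertex 16.2 17.8 0.0
      vertex 16.2 17.8 8.0
    endloop
  endfacet
  facet normal 0.8990 0.4380 0.0000
    outer loop
      vertex 20.0 10.0 0.0
      vertex 16.2 17.8 8.0
      vertex 20.0 10.0 8.0
    endloop
  endfacet
  facet normal 0.2206 0.9754 0.0000
    outer loop
      vertex 16.2 17.8 0.0
      vertex 7.8 19.7 0.0
      vertex 7.8 19.7 8.0
    endloop
  endfacet
  facet normal 0.2206 0.9754 0.0000
    outer loop
      vertex 16.2 17.8 0.0
      vertex 7.8 19.7 8.0
      vertex 16.2 17.8 8.0
    endloop
  endfacet
  facet normal -0.6219 0.7831 0.0000
    outer loop
      vertex 7.8 19.7 0.0
      vertex 1.0 14.3 0.0
      vertex 1.0 14.3 8.0
    endloop
  endfacet
  facet normal -0.6219 0.7831 0.0000
    outer loop
      vertex 7.8 19.7 0.0
      vertex 1.0 14.3 8.0
      vertex 7.8 19.7 8.0
    endloop
  endfacet
  facet normal -1.0000 0.0000 0.0000
    outer loop
      vertex 1.0 14.3 0.0
      vertex 1.0 5.7 0.0
      vertex 1.0 5.7 8.0
    endloop
  endfacet
  facet normal -1.0000 0.0000 0.0000
    outer loop
      vertex 1.0 14.3 0.0
      vertex 1.0 5.7 8.0
      vertex 1.0 14.3 8.0
    endloop
  endfacet
  facet normal -0.6219 -0.7831 0.0000
    outer loop
      vertex 1.0 5.7 0.0
      vertex 7.8 0.3 0.0
      vertex 7.8 0.3 8.0
    endloop
  endfacet
  facet normal -0.6219 -0.7831 0.0000
    outer loop
      vertex 1.0 5.7 0.0
      vertex 7.8 0.3 8.0
      vertex 1.0 5.7 8.0
    endloop
  endfacet
  facet normal 0.2206 -0.9754 0.0000
    outer loop
      vertex 7.8 0.3 0.0
      vertex 16.2 2.2 0.0
      vertex 16.2 2.2 8.0
    endloop
  endfacet
  facet normal 0.2206 -0.9754 0.0000
    outer loop
      vertex 7.8 0.3 0.0
      vertex 16.2 2.2 8.0
      vertex 7.8 0.3 8.0
    endloop
  endfacet
  facet normal 0.8990 -0.4380 0.0000
    outer loop
      vertex 16.2 2.2 0.0
      vertex 20.0 10.0 0.0
      vertex 20.0 10.0 8.0
    endloop
  endfacet
  facet normal 0.8990 -0.4380 0.0000
    outer loop
      vertex 16.2 2.2 0.0
      vertex 20.0 10.0 8.0
      vertex 16.2 2.2 8.0
    endloop
  endfacet
endsolid part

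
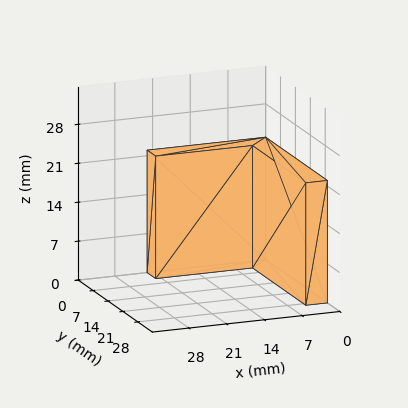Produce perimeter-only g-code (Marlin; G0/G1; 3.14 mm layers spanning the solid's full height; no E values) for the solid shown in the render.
Reading the render: the shape is an L-shaped prism: outer 22 × 29 mm, arm thicknesses ≈ 4 mm (horizontal) and 4 mm (vertical), extruded 22 mm in z (dimensions read to the nearest mm from the axis ticks). For the g-code, the solid's height is divided into equal slices at the stated Δz and each level perimeter traced with G1 moves after a G0 lift.

; perimeter-only toolpath
G21 ; units = mm
G90 ; absolute positioning
G28 ; home
; layer 1
G0 Z3.14
G0 X0.00 Y0.00
G1 X22.00 Y0.00
G1 X22.00 Y4.00
G1 X4.00 Y4.00
G1 X4.00 Y29.00
G1 X0.00 Y29.00
G1 X0.00 Y0.00
; layer 2
G0 Z6.29
G0 X0.00 Y0.00
G1 X22.00 Y0.00
G1 X22.00 Y4.00
G1 X4.00 Y4.00
G1 X4.00 Y29.00
G1 X0.00 Y29.00
G1 X0.00 Y0.00
; layer 3
G0 Z9.43
G0 X0.00 Y0.00
G1 X22.00 Y0.00
G1 X22.00 Y4.00
G1 X4.00 Y4.00
G1 X4.00 Y29.00
G1 X0.00 Y29.00
G1 X0.00 Y0.00
; layer 4
G0 Z12.57
G0 X0.00 Y0.00
G1 X22.00 Y0.00
G1 X22.00 Y4.00
G1 X4.00 Y4.00
G1 X4.00 Y29.00
G1 X0.00 Y29.00
G1 X0.00 Y0.00
; layer 5
G0 Z15.71
G0 X0.00 Y0.00
G1 X22.00 Y0.00
G1 X22.00 Y4.00
G1 X4.00 Y4.00
G1 X4.00 Y29.00
G1 X0.00 Y29.00
G1 X0.00 Y0.00
; layer 6
G0 Z18.86
G0 X0.00 Y0.00
G1 X22.00 Y0.00
G1 X22.00 Y4.00
G1 X4.00 Y4.00
G1 X4.00 Y29.00
G1 X0.00 Y29.00
G1 X0.00 Y0.00
; layer 7
G0 Z22.00
G0 X0.00 Y0.00
G1 X22.00 Y0.00
G1 X22.00 Y4.00
G1 X4.00 Y4.00
G1 X4.00 Y29.00
G1 X0.00 Y29.00
G1 X0.00 Y0.00
M2 ; end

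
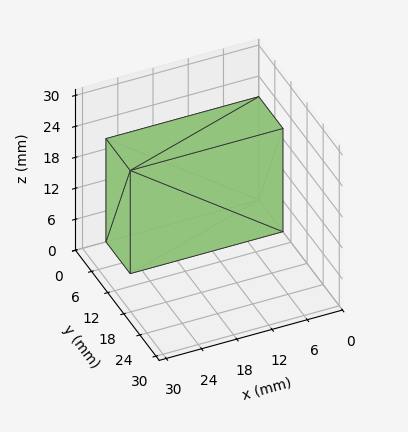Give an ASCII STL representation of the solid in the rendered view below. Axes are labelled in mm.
Reading the render: the shape is a rectangular box, roughly 26 × 9 mm footprint and 20 mm tall (dimensions read to the nearest mm from the axis ticks). For the STL, each face is triangulated and given an outward normal.

solid part
  facet normal 0.0000 0.0000 -1.0000
    outer loop
      vertex 26.0 9.0 0.0
      vertex 26.0 0.0 0.0
      vertex 0.0 0.0 0.0
    endloop
  endfacet
  facet normal 0.0000 0.0000 -1.0000
    outer loop
      vertex 0.0 9.0 0.0
      vertex 26.0 9.0 0.0
      vertex 0.0 0.0 0.0
    endloop
  endfacet
  facet normal 0.0000 0.0000 1.0000
    outer loop
      vertex 0.0 0.0 20.0
      vertex 26.0 0.0 20.0
      vertex 26.0 9.0 20.0
    endloop
  endfacet
  facet normal 0.0000 0.0000 1.0000
    outer loop
      vertex 0.0 0.0 20.0
      vertex 26.0 9.0 20.0
      vertex 0.0 9.0 20.0
    endloop
  endfacet
  facet normal 0.0000 -1.0000 0.0000
    outer loop
      vertex 0.0 0.0 0.0
      vertex 26.0 0.0 0.0
      vertex 26.0 0.0 20.0
    endloop
  endfacet
  facet normal 0.0000 -1.0000 0.0000
    outer loop
      vertex 0.0 0.0 0.0
      vertex 26.0 0.0 20.0
      vertex 0.0 0.0 20.0
    endloop
  endfacet
  facet normal 0.0000 1.0000 0.0000
    outer loop
      vertex 26.0 9.0 20.0
      vertex 26.0 9.0 0.0
      vertex 0.0 9.0 0.0
    endloop
  endfacet
  facet normal 0.0000 1.0000 0.0000
    outer loop
      vertex 0.0 9.0 20.0
      vertex 26.0 9.0 20.0
      vertex 0.0 9.0 0.0
    endloop
  endfacet
  facet normal -1.0000 0.0000 0.0000
    outer loop
      vertex 0.0 9.0 20.0
      vertex 0.0 9.0 0.0
      vertex 0.0 0.0 0.0
    endloop
  endfacet
  facet normal -1.0000 0.0000 0.0000
    outer loop
      vertex 0.0 0.0 20.0
      vertex 0.0 9.0 20.0
      vertex 0.0 0.0 0.0
    endloop
  endfacet
  facet normal 1.0000 0.0000 0.0000
    outer loop
      vertex 26.0 0.0 0.0
      vertex 26.0 9.0 0.0
      vertex 26.0 9.0 20.0
    endloop
  endfacet
  facet normal 1.0000 0.0000 0.0000
    outer loop
      vertex 26.0 0.0 0.0
      vertex 26.0 9.0 20.0
      vertex 26.0 0.0 20.0
    endloop
  endfacet
endsolid part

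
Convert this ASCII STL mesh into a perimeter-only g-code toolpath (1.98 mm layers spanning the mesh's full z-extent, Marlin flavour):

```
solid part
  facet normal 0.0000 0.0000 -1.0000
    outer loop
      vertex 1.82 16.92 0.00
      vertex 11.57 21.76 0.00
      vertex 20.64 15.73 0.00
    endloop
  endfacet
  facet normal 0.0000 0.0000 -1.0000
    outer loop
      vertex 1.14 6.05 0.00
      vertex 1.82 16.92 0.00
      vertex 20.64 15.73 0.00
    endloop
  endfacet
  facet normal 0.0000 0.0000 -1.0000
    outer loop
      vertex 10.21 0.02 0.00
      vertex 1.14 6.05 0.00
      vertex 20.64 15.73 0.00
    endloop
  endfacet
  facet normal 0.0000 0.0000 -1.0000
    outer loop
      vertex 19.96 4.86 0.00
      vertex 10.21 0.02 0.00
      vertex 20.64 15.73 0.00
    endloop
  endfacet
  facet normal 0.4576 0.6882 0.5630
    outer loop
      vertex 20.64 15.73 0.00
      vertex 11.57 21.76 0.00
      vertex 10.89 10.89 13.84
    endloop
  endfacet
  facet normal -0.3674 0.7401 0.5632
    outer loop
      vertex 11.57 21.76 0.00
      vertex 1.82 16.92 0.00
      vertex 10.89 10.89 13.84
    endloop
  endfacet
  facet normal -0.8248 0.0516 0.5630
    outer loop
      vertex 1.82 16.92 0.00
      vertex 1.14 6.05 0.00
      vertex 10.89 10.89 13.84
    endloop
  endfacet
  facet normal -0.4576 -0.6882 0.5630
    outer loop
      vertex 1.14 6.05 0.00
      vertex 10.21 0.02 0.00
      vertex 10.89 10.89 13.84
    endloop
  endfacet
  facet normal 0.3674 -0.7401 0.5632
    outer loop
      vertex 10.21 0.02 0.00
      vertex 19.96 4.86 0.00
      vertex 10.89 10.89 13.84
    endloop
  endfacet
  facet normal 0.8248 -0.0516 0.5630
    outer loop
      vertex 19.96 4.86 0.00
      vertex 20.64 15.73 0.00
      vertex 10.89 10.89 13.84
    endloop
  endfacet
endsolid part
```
; perimeter-only toolpath
G21 ; units = mm
G90 ; absolute positioning
G28 ; home
; layer 1
G0 Z1.98
G0 X19.25 Y15.04
G1 X11.47 Y20.21
G1 X3.12 Y16.06
G1 X2.53 Y6.74
G1 X10.31 Y1.57
G1 X18.66 Y5.72
G1 X19.25 Y15.04
; layer 2
G0 Z3.95
G0 X17.85 Y14.35
G1 X11.38 Y18.65
G1 X4.41 Y15.20
G1 X3.93 Y7.43
G1 X10.40 Y3.13
G1 X17.37 Y6.58
G1 X17.85 Y14.35
; layer 3
G0 Z5.93
G0 X16.46 Y13.66
G1 X11.28 Y17.10
G1 X5.71 Y14.34
G1 X5.32 Y8.12
G1 X10.50 Y4.68
G1 X16.07 Y7.44
G1 X16.46 Y13.66
; layer 4
G0 Z7.91
G0 X15.07 Y12.96
G1 X11.18 Y15.55
G1 X7.00 Y13.47
G1 X6.71 Y8.82
G1 X10.60 Y6.23
G1 X14.78 Y8.31
G1 X15.07 Y12.96
; layer 5
G0 Z9.89
G0 X13.68 Y12.27
G1 X11.08 Y14.00
G1 X8.30 Y12.61
G1 X8.10 Y9.51
G1 X10.70 Y7.78
G1 X13.48 Y9.17
G1 X13.68 Y12.27
; layer 6
G0 Z11.86
G0 X12.28 Y11.58
G1 X10.99 Y12.44
G1 X9.59 Y11.75
G1 X9.50 Y10.20
G1 X10.79 Y9.34
G1 X12.19 Y10.03
G1 X12.28 Y11.58
M2 ; end

The solid is a regular 6-sided pyramid, base circumscribed radius ≈ 10.9 mm, apex at z ≈ 13.8 mm. Slicing at Δz = 1.98 mm — 7 equal slices spanning the solid's height, so layer i sits at z = i·h/7 — gives 6 non-empty perimeters. Each is a 6-segment closed polygon; G0 lifts to the layer z and rapids to the start vertex, then G1 traces the edges. The cross-section shrinks linearly with z (the slice at the apex is degenerate and omitted).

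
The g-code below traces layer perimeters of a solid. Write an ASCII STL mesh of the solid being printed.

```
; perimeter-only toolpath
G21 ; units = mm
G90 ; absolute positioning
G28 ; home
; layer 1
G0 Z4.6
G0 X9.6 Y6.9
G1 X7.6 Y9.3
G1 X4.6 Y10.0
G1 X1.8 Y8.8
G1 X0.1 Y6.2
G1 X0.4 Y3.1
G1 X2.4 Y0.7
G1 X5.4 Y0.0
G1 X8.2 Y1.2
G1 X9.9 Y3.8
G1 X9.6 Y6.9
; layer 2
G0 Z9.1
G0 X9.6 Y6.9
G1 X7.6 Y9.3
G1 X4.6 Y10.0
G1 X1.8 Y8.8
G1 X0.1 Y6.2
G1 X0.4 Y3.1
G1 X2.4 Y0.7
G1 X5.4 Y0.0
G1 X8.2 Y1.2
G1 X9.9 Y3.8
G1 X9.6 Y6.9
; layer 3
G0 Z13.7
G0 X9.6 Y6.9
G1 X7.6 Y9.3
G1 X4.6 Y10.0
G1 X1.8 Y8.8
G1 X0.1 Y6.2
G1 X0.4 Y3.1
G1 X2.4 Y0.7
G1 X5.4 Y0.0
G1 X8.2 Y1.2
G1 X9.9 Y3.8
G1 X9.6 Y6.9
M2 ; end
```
solid part
  facet normal 0.0000 0.0000 -1.0000
    outer loop
      vertex 4.6 10.0 0.0
      vertex 7.6 9.3 0.0
      vertex 9.6 6.9 0.0
    endloop
  endfacet
  facet normal 0.0000 0.0000 -1.0000
    outer loop
      vertex 1.8 8.8 0.0
      vertex 4.6 10.0 0.0
      vertex 9.6 6.9 0.0
    endloop
  endfacet
  facet normal 0.0000 0.0000 -1.0000
    outer loop
      vertex 0.1 6.2 0.0
      vertex 1.8 8.8 0.0
      vertex 9.6 6.9 0.0
    endloop
  endfacet
  facet normal 0.0000 0.0000 -1.0000
    outer loop
      vertex 0.4 3.1 0.0
      vertex 0.1 6.2 0.0
      vertex 9.6 6.9 0.0
    endloop
  endfacet
  facet normal 0.0000 0.0000 -1.0000
    outer loop
      vertex 2.4 0.7 0.0
      vertex 0.4 3.1 0.0
      vertex 9.6 6.9 0.0
    endloop
  endfacet
  facet normal 0.0000 0.0000 -1.0000
    outer loop
      vertex 5.4 0.0 0.0
      vertex 2.4 0.7 0.0
      vertex 9.6 6.9 0.0
    endloop
  endfacet
  facet normal 0.0000 0.0000 -1.0000
    outer loop
      vertex 8.2 1.2 0.0
      vertex 5.4 0.0 0.0
      vertex 9.6 6.9 0.0
    endloop
  endfacet
  facet normal 0.0000 0.0000 -1.0000
    outer loop
      vertex 9.9 3.8 0.0
      vertex 8.2 1.2 0.0
      vertex 9.6 6.9 0.0
    endloop
  endfacet
  facet normal 0.0000 0.0000 1.0000
    outer loop
      vertex 9.6 6.9 13.7
      vertex 7.6 9.3 13.7
      vertex 4.6 10.0 13.7
    endloop
  endfacet
  facet normal 0.0000 0.0000 1.0000
    outer loop
      vertex 9.6 6.9 13.7
      vertex 4.6 10.0 13.7
      vertex 1.8 8.8 13.7
    endloop
  endfacet
  facet normal 0.0000 0.0000 1.0000
    outer loop
      vertex 9.6 6.9 13.7
      vertex 1.8 8.8 13.7
      vertex 0.1 6.2 13.7
    endloop
  endfacet
  facet normal 0.0000 0.0000 1.0000
    outer loop
      vertex 9.6 6.9 13.7
      vertex 0.1 6.2 13.7
      vertex 0.4 3.1 13.7
    endloop
  endfacet
  facet normal 0.0000 0.0000 1.0000
    outer loop
      vertex 9.6 6.9 13.7
      vertex 0.4 3.1 13.7
      vertex 2.4 0.7 13.7
    endloop
  endfacet
  facet normal 0.0000 0.0000 1.0000
    outer loop
      vertex 9.6 6.9 13.7
      vertex 2.4 0.7 13.7
      vertex 5.4 0.0 13.7
    endloop
  endfacet
  facet normal 0.0000 0.0000 1.0000
    outer loop
      vertex 9.6 6.9 13.7
      vertex 5.4 0.0 13.7
      vertex 8.2 1.2 13.7
    endloop
  endfacet
  facet normal 0.0000 0.0000 1.0000
    outer loop
      vertex 9.6 6.9 13.7
      vertex 8.2 1.2 13.7
      vertex 9.9 3.8 13.7
    endloop
  endfacet
  facet normal 0.7682 0.6402 0.0000
    outer loop
      vertex 9.6 6.9 0.0
      vertex 7.6 9.3 0.0
      vertex 7.6 9.3 13.7
    endloop
  endfacet
  facet normal 0.7682 0.6402 0.0000
    outer loop
      vertex 9.6 6.9 0.0
      vertex 7.6 9.3 13.7
      vertex 9.6 6.9 13.7
    endloop
  endfacet
  facet normal 0.2272 0.9738 0.0000
    outer loop
      vertex 7.6 9.3 0.0
      vertex 4.6 10.0 0.0
      vertex 4.6 10.0 13.7
    endloop
  endfacet
  facet normal 0.2272 0.9738 0.0000
    outer loop
      vertex 7.6 9.3 0.0
      vertex 4.6 10.0 13.7
      vertex 7.6 9.3 13.7
    endloop
  endfacet
  facet normal -0.3939 0.9191 0.0000
    outer loop
      vertex 4.6 10.0 0.0
      vertex 1.8 8.8 0.0
      vertex 1.8 8.8 13.7
    endloop
  endfacet
  facet normal -0.3939 0.9191 0.0000
    outer loop
      vertex 4.6 10.0 0.0
      vertex 1.8 8.8 13.7
      vertex 4.6 10.0 13.7
    endloop
  endfacet
  facet normal -0.8370 0.5472 0.0000
    outer loop
      vertex 1.8 8.8 0.0
      vertex 0.1 6.2 0.0
      vertex 0.1 6.2 13.7
    endloop
  endfacet
  facet normal -0.8370 0.5472 0.0000
    outer loop
      vertex 1.8 8.8 0.0
      vertex 0.1 6.2 13.7
      vertex 1.8 8.8 13.7
    endloop
  endfacet
  facet normal -0.9954 -0.0963 0.0000
    outer loop
      vertex 0.1 6.2 0.0
      vertex 0.4 3.1 0.0
      vertex 0.4 3.1 13.7
    endloop
  endfacet
  facet normal -0.9954 -0.0963 0.0000
    outer loop
      vertex 0.1 6.2 0.0
      vertex 0.4 3.1 13.7
      vertex 0.1 6.2 13.7
    endloop
  endfacet
  facet normal -0.7682 -0.6402 0.0000
    outer loop
      vertex 0.4 3.1 0.0
      vertex 2.4 0.7 0.0
      vertex 2.4 0.7 13.7
    endloop
  endfacet
  facet normal -0.7682 -0.6402 0.0000
    outer loop
      vertex 0.4 3.1 0.0
      vertex 2.4 0.7 13.7
      vertex 0.4 3.1 13.7
    endloop
  endfacet
  facet normal -0.2272 -0.9738 0.0000
    outer loop
      vertex 2.4 0.7 0.0
      vertex 5.4 0.0 0.0
      vertex 5.4 0.0 13.7
    endloop
  endfacet
  facet normal -0.2272 -0.9738 0.0000
    outer loop
      vertex 2.4 0.7 0.0
      vertex 5.4 0.0 13.7
      vertex 2.4 0.7 13.7
    endloop
  endfacet
  facet normal 0.3939 -0.9191 0.0000
    outer loop
      vertex 5.4 0.0 0.0
      vertex 8.2 1.2 0.0
      vertex 8.2 1.2 13.7
    endloop
  endfacet
  facet normal 0.3939 -0.9191 0.0000
    outer loop
      vertex 5.4 0.0 0.0
      vertex 8.2 1.2 13.7
      vertex 5.4 0.0 13.7
    endloop
  endfacet
  facet normal 0.8370 -0.5472 0.0000
    outer loop
      vertex 8.2 1.2 0.0
      vertex 9.9 3.8 0.0
      vertex 9.9 3.8 13.7
    endloop
  endfacet
  facet normal 0.8370 -0.5472 0.0000
    outer loop
      vertex 8.2 1.2 0.0
      vertex 9.9 3.8 13.7
      vertex 8.2 1.2 13.7
    endloop
  endfacet
  facet normal 0.9954 0.0963 0.0000
    outer loop
      vertex 9.9 3.8 0.0
      vertex 9.6 6.9 0.0
      vertex 9.6 6.9 13.7
    endloop
  endfacet
  facet normal 0.9954 0.0963 0.0000
    outer loop
      vertex 9.9 3.8 0.0
      vertex 9.6 6.9 13.7
      vertex 9.9 3.8 13.7
    endloop
  endfacet
endsolid part

The G0 Z moves step by Δz≈4.6 mm. Every layer's G1 loop is the same polygon, so the solid is a straight extrusion of it from z=0 to z≈13.7. Closing with flat bottom and top caps and triangulating gives 36 facets — a regular 10-sided prism (a cylinder approximated with 10 flat sides), circumscribed radius ≈ 5 mm, height ≈ 13.7 mm.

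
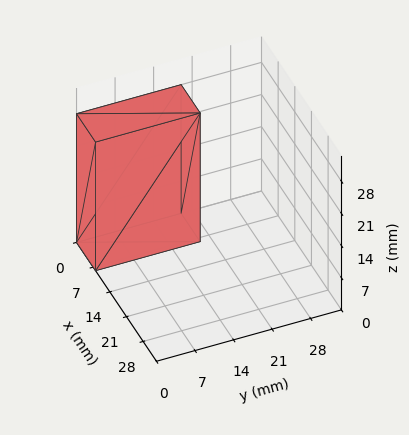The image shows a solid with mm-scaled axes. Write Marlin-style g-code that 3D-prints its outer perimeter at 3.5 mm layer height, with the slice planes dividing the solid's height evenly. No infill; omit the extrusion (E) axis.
Reading the render: the shape is a rectangular box, roughly 8 × 19 mm footprint and 28 mm tall (dimensions read to the nearest mm from the axis ticks). For the g-code, the solid's height is divided into equal slices at the stated Δz and each level perimeter traced with G1 moves after a G0 lift.

; perimeter-only toolpath
G21 ; units = mm
G90 ; absolute positioning
G28 ; home
; layer 1
G0 Z3.5
G0 X0.0 Y0.0
G1 X8.0 Y0.0
G1 X8.0 Y19.0
G1 X0.0 Y19.0
G1 X0.0 Y0.0
; layer 2
G0 Z7.0
G0 X0.0 Y0.0
G1 X8.0 Y0.0
G1 X8.0 Y19.0
G1 X0.0 Y19.0
G1 X0.0 Y0.0
; layer 3
G0 Z10.5
G0 X0.0 Y0.0
G1 X8.0 Y0.0
G1 X8.0 Y19.0
G1 X0.0 Y19.0
G1 X0.0 Y0.0
; layer 4
G0 Z14.0
G0 X0.0 Y0.0
G1 X8.0 Y0.0
G1 X8.0 Y19.0
G1 X0.0 Y19.0
G1 X0.0 Y0.0
; layer 5
G0 Z17.5
G0 X0.0 Y0.0
G1 X8.0 Y0.0
G1 X8.0 Y19.0
G1 X0.0 Y19.0
G1 X0.0 Y0.0
; layer 6
G0 Z21.0
G0 X0.0 Y0.0
G1 X8.0 Y0.0
G1 X8.0 Y19.0
G1 X0.0 Y19.0
G1 X0.0 Y0.0
; layer 7
G0 Z24.5
G0 X0.0 Y0.0
G1 X8.0 Y0.0
G1 X8.0 Y19.0
G1 X0.0 Y19.0
G1 X0.0 Y0.0
; layer 8
G0 Z28.0
G0 X0.0 Y0.0
G1 X8.0 Y0.0
G1 X8.0 Y19.0
G1 X0.0 Y19.0
G1 X0.0 Y0.0
M2 ; end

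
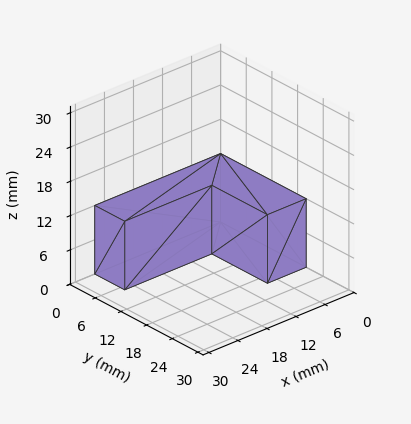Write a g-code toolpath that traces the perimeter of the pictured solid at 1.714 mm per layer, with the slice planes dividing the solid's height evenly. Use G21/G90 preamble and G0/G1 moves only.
Reading the render: the shape is an L-shaped prism: outer 26 × 20 mm, arm thicknesses ≈ 7 mm (horizontal) and 8 mm (vertical), extruded 12 mm in z (dimensions read to the nearest mm from the axis ticks). For the g-code, the solid's height is divided into equal slices at the stated Δz and each level perimeter traced with G1 moves after a G0 lift.

; perimeter-only toolpath
G21 ; units = mm
G90 ; absolute positioning
G28 ; home
; layer 1
G0 Z1.714
G0 X0.000 Y0.000
G1 X26.000 Y0.000
G1 X26.000 Y7.000
G1 X8.000 Y7.000
G1 X8.000 Y20.000
G1 X0.000 Y20.000
G1 X0.000 Y0.000
; layer 2
G0 Z3.429
G0 X0.000 Y0.000
G1 X26.000 Y0.000
G1 X26.000 Y7.000
G1 X8.000 Y7.000
G1 X8.000 Y20.000
G1 X0.000 Y20.000
G1 X0.000 Y0.000
; layer 3
G0 Z5.143
G0 X0.000 Y0.000
G1 X26.000 Y0.000
G1 X26.000 Y7.000
G1 X8.000 Y7.000
G1 X8.000 Y20.000
G1 X0.000 Y20.000
G1 X0.000 Y0.000
; layer 4
G0 Z6.857
G0 X0.000 Y0.000
G1 X26.000 Y0.000
G1 X26.000 Y7.000
G1 X8.000 Y7.000
G1 X8.000 Y20.000
G1 X0.000 Y20.000
G1 X0.000 Y0.000
; layer 5
G0 Z8.571
G0 X0.000 Y0.000
G1 X26.000 Y0.000
G1 X26.000 Y7.000
G1 X8.000 Y7.000
G1 X8.000 Y20.000
G1 X0.000 Y20.000
G1 X0.000 Y0.000
; layer 6
G0 Z10.286
G0 X0.000 Y0.000
G1 X26.000 Y0.000
G1 X26.000 Y7.000
G1 X8.000 Y7.000
G1 X8.000 Y20.000
G1 X0.000 Y20.000
G1 X0.000 Y0.000
; layer 7
G0 Z12.000
G0 X0.000 Y0.000
G1 X26.000 Y0.000
G1 X26.000 Y7.000
G1 X8.000 Y7.000
G1 X8.000 Y20.000
G1 X0.000 Y20.000
G1 X0.000 Y0.000
M2 ; end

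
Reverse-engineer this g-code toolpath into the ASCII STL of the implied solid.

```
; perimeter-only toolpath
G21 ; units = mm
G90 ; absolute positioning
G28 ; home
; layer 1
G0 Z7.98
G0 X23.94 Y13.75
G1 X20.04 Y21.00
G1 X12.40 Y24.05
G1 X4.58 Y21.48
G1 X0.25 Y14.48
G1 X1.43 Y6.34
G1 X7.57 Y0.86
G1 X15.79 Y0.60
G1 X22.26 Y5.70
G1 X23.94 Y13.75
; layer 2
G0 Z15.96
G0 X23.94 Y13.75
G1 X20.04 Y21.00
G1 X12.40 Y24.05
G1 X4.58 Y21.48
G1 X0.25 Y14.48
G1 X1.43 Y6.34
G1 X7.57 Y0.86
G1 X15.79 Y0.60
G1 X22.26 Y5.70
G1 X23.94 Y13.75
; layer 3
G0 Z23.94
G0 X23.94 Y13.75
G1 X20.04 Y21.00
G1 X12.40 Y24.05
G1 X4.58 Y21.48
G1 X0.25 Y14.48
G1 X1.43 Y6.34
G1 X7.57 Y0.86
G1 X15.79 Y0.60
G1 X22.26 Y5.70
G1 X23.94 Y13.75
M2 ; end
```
solid part
  facet normal 0.0000 0.0000 -1.0000
    outer loop
      vertex 12.40 24.05 0.00
      vertex 20.04 21.00 0.00
      vertex 23.94 13.75 0.00
    endloop
  endfacet
  facet normal 0.0000 0.0000 -1.0000
    outer loop
      vertex 4.58 21.48 0.00
      vertex 12.40 24.05 0.00
      vertex 23.94 13.75 0.00
    endloop
  endfacet
  facet normal 0.0000 0.0000 -1.0000
    outer loop
      vertex 0.25 14.48 0.00
      vertex 4.58 21.48 0.00
      vertex 23.94 13.75 0.00
    endloop
  endfacet
  facet normal 0.0000 0.0000 -1.0000
    outer loop
      vertex 1.43 6.34 0.00
      vertex 0.25 14.48 0.00
      vertex 23.94 13.75 0.00
    endloop
  endfacet
  facet normal 0.0000 0.0000 -1.0000
    outer loop
      vertex 7.57 0.86 0.00
      vertex 1.43 6.34 0.00
      vertex 23.94 13.75 0.00
    endloop
  endfacet
  facet normal 0.0000 0.0000 -1.0000
    outer loop
      vertex 15.79 0.60 0.00
      vertex 7.57 0.86 0.00
      vertex 23.94 13.75 0.00
    endloop
  endfacet
  facet normal 0.0000 0.0000 -1.0000
    outer loop
      vertex 22.26 5.70 0.00
      vertex 15.79 0.60 0.00
      vertex 23.94 13.75 0.00
    endloop
  endfacet
  facet normal 0.0000 0.0000 1.0000
    outer loop
      vertex 23.94 13.75 23.94
      vertex 20.04 21.00 23.94
      vertex 12.40 24.05 23.94
    endloop
  endfacet
  facet normal 0.0000 0.0000 1.0000
    outer loop
      vertex 23.94 13.75 23.94
      vertex 12.40 24.05 23.94
      vertex 4.58 21.48 23.94
    endloop
  endfacet
  facet normal 0.0000 0.0000 1.0000
    outer loop
      vertex 23.94 13.75 23.94
      vertex 4.58 21.48 23.94
      vertex 0.25 14.48 23.94
    endloop
  endfacet
  facet normal 0.0000 0.0000 1.0000
    outer loop
      vertex 23.94 13.75 23.94
      vertex 0.25 14.48 23.94
      vertex 1.43 6.34 23.94
    endloop
  endfacet
  facet normal 0.0000 0.0000 1.0000
    outer loop
      vertex 23.94 13.75 23.94
      vertex 1.43 6.34 23.94
      vertex 7.57 0.86 23.94
    endloop
  endfacet
  facet normal 0.0000 0.0000 1.0000
    outer loop
      vertex 23.94 13.75 23.94
      vertex 7.57 0.86 23.94
      vertex 15.79 0.60 23.94
    endloop
  endfacet
  facet normal 0.0000 0.0000 1.0000
    outer loop
      vertex 23.94 13.75 23.94
      vertex 15.79 0.60 23.94
      vertex 22.26 5.70 23.94
    endloop
  endfacet
  facet normal 0.8807 0.4737 0.0000
    outer loop
      vertex 23.94 13.75 0.00
      vertex 20.04 21.00 0.00
      vertex 20.04 21.00 23.94
    endloop
  endfacet
  facet normal 0.8807 0.4737 0.0000
    outer loop
      vertex 23.94 13.75 0.00
      vertex 20.04 21.00 23.94
      vertex 23.94 13.75 23.94
    endloop
  endfacet
  facet normal 0.3708 0.9287 0.0000
    outer loop
      vertex 20.04 21.00 0.00
      vertex 12.40 24.05 0.00
      vertex 12.40 24.05 23.94
    endloop
  endfacet
  facet normal 0.3708 0.9287 0.0000
    outer loop
      vertex 20.04 21.00 0.00
      vertex 12.40 24.05 23.94
      vertex 20.04 21.00 23.94
    endloop
  endfacet
  facet normal -0.3122 0.9500 0.0000
    outer loop
      vertex 12.40 24.05 0.00
      vertex 4.58 21.48 0.00
      vertex 4.58 21.48 23.94
    endloop
  endfacet
  facet normal -0.3122 0.9500 0.0000
    outer loop
      vertex 12.40 24.05 0.00
      vertex 4.58 21.48 23.94
      vertex 12.40 24.05 23.94
    endloop
  endfacet
  facet normal -0.8504 0.5261 0.0000
    outer loop
      vertex 4.58 21.48 0.00
      vertex 0.25 14.48 0.00
      vertex 0.25 14.48 23.94
    endloop
  endfacet
  facet normal -0.8504 0.5261 0.0000
    outer loop
      vertex 4.58 21.48 0.00
      vertex 0.25 14.48 23.94
      vertex 4.58 21.48 23.94
    endloop
  endfacet
  facet normal -0.9897 -0.1435 0.0000
    outer loop
      vertex 0.25 14.48 0.00
      vertex 1.43 6.34 0.00
      vertex 1.43 6.34 23.94
    endloop
  endfacet
  facet normal -0.9897 -0.1435 0.0000
    outer loop
      vertex 0.25 14.48 0.00
      vertex 1.43 6.34 23.94
      vertex 0.25 14.48 23.94
    endloop
  endfacet
  facet normal -0.6659 -0.7461 0.0000
    outer loop
      vertex 1.43 6.34 0.00
      vertex 7.57 0.86 0.00
      vertex 7.57 0.86 23.94
    endloop
  endfacet
  facet normal -0.6659 -0.7461 0.0000
    outer loop
      vertex 1.43 6.34 0.00
      vertex 7.57 0.86 23.94
      vertex 1.43 6.34 23.94
    endloop
  endfacet
  facet normal -0.0316 -0.9995 0.0000
    outer loop
      vertex 7.57 0.86 0.00
      vertex 15.79 0.60 0.00
      vertex 15.79 0.60 23.94
    endloop
  endfacet
  facet normal -0.0316 -0.9995 0.0000
    outer loop
      vertex 7.57 0.86 0.00
      vertex 15.79 0.60 23.94
      vertex 7.57 0.86 23.94
    endloop
  endfacet
  facet normal 0.6191 -0.7853 0.0000
    outer loop
      vertex 15.79 0.60 0.00
      vertex 22.26 5.70 0.00
      vertex 22.26 5.70 23.94
    endloop
  endfacet
  facet normal 0.6191 -0.7853 0.0000
    outer loop
      vertex 15.79 0.60 0.00
      vertex 22.26 5.70 23.94
      vertex 15.79 0.60 23.94
    endloop
  endfacet
  facet normal 0.9789 -0.2043 0.0000
    outer loop
      vertex 22.26 5.70 0.00
      vertex 23.94 13.75 0.00
      vertex 23.94 13.75 23.94
    endloop
  endfacet
  facet normal 0.9789 -0.2043 0.0000
    outer loop
      vertex 22.26 5.70 0.00
      vertex 23.94 13.75 23.94
      vertex 22.26 5.70 23.94
    endloop
  endfacet
endsolid part

The G0 Z moves step by Δz≈7.98 mm. Every layer's G1 loop is the same polygon, so the solid is a straight extrusion of it from z=0 to z≈23.9. Closing with flat bottom and top caps and triangulating gives 32 facets — a regular 9-sided prism (a cylinder approximated with 9 flat sides), circumscribed radius ≈ 12 mm, height ≈ 23.9 mm.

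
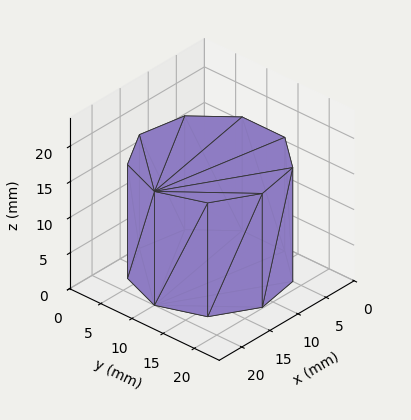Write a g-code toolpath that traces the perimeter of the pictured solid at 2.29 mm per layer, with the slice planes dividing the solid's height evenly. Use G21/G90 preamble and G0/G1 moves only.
Reading the render: the shape is a regular 9-sided prism (a cylinder approximated with 9 flat sides), circumscribed radius ≈ 10 mm, height ≈ 16 mm (dimensions read to the nearest mm from the axis ticks). For the g-code, the solid's height is divided into equal slices at the stated Δz and each level perimeter traced with G1 moves after a G0 lift.

; perimeter-only toolpath
G21 ; units = mm
G90 ; absolute positioning
G28 ; home
; layer 1
G0 Z2.29
G0 X20.00 Y10.00
G1 X17.66 Y16.43
G1 X11.74 Y19.85
G1 X5.00 Y18.66
G1 X0.60 Y13.42
G1 X0.60 Y6.58
G1 X5.00 Y1.34
G1 X11.74 Y0.15
G1 X17.66 Y3.57
G1 X20.00 Y10.00
; layer 2
G0 Z4.57
G0 X20.00 Y10.00
G1 X17.66 Y16.43
G1 X11.74 Y19.85
G1 X5.00 Y18.66
G1 X0.60 Y13.42
G1 X0.60 Y6.58
G1 X5.00 Y1.34
G1 X11.74 Y0.15
G1 X17.66 Y3.57
G1 X20.00 Y10.00
; layer 3
G0 Z6.86
G0 X20.00 Y10.00
G1 X17.66 Y16.43
G1 X11.74 Y19.85
G1 X5.00 Y18.66
G1 X0.60 Y13.42
G1 X0.60 Y6.58
G1 X5.00 Y1.34
G1 X11.74 Y0.15
G1 X17.66 Y3.57
G1 X20.00 Y10.00
; layer 4
G0 Z9.14
G0 X20.00 Y10.00
G1 X17.66 Y16.43
G1 X11.74 Y19.85
G1 X5.00 Y18.66
G1 X0.60 Y13.42
G1 X0.60 Y6.58
G1 X5.00 Y1.34
G1 X11.74 Y0.15
G1 X17.66 Y3.57
G1 X20.00 Y10.00
; layer 5
G0 Z11.43
G0 X20.00 Y10.00
G1 X17.66 Y16.43
G1 X11.74 Y19.85
G1 X5.00 Y18.66
G1 X0.60 Y13.42
G1 X0.60 Y6.58
G1 X5.00 Y1.34
G1 X11.74 Y0.15
G1 X17.66 Y3.57
G1 X20.00 Y10.00
; layer 6
G0 Z13.71
G0 X20.00 Y10.00
G1 X17.66 Y16.43
G1 X11.74 Y19.85
G1 X5.00 Y18.66
G1 X0.60 Y13.42
G1 X0.60 Y6.58
G1 X5.00 Y1.34
G1 X11.74 Y0.15
G1 X17.66 Y3.57
G1 X20.00 Y10.00
; layer 7
G0 Z16.00
G0 X20.00 Y10.00
G1 X17.66 Y16.43
G1 X11.74 Y19.85
G1 X5.00 Y18.66
G1 X0.60 Y13.42
G1 X0.60 Y6.58
G1 X5.00 Y1.34
G1 X11.74 Y0.15
G1 X17.66 Y3.57
G1 X20.00 Y10.00
M2 ; end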